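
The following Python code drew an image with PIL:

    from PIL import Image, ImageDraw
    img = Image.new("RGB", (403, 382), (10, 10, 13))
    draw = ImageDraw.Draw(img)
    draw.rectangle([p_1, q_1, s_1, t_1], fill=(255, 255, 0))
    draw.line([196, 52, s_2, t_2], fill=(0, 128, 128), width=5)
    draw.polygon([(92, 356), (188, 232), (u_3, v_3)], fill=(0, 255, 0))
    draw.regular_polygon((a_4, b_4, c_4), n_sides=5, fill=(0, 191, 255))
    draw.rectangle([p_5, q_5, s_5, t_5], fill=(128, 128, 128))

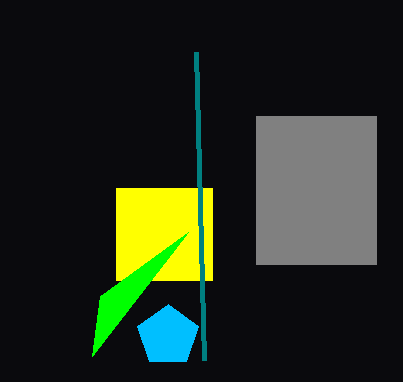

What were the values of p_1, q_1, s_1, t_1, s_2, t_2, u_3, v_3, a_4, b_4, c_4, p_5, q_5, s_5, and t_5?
p_1 = 116; q_1 = 188; s_1 = 212; t_1 = 280; s_2 = 204; t_2 = 360; u_3 = 100; v_3 = 296; a_4 = 168; b_4 = 336; c_4 = 32; p_5 = 256; q_5 = 116; s_5 = 376; t_5 = 264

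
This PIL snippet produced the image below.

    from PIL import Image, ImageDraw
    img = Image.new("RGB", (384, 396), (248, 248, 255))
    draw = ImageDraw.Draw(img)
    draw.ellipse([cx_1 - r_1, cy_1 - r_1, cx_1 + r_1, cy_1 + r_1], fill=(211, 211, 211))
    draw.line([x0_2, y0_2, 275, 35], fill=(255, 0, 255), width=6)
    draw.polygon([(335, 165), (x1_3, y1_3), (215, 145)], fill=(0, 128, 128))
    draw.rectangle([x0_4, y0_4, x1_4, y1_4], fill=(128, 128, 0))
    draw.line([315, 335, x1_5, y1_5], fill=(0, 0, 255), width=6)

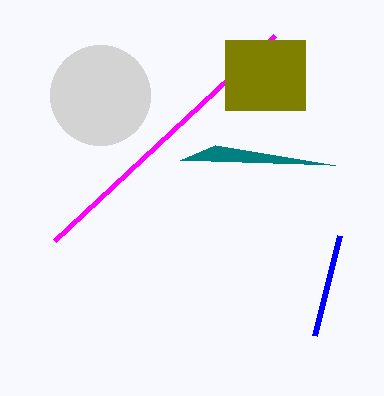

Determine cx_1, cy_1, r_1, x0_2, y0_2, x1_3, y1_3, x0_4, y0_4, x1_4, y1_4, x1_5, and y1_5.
cx_1 = 100; cy_1 = 95; r_1 = 50; x0_2 = 55; y0_2 = 240; x1_3 = 180; y1_3 = 160; x0_4 = 225; y0_4 = 40; x1_4 = 305; y1_4 = 110; x1_5 = 340; y1_5 = 235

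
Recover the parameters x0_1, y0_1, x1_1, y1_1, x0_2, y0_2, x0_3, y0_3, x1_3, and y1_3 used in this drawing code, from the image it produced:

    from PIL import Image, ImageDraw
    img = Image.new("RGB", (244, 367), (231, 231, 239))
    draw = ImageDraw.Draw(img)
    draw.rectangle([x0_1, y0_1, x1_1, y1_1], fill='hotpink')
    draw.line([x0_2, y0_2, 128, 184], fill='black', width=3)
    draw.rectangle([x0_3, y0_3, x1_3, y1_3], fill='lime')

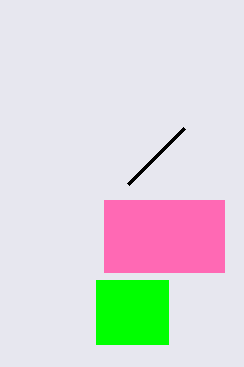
x0_1 = 104; y0_1 = 200; x1_1 = 224; y1_1 = 272; x0_2 = 184; y0_2 = 128; x0_3 = 96; y0_3 = 280; x1_3 = 168; y1_3 = 344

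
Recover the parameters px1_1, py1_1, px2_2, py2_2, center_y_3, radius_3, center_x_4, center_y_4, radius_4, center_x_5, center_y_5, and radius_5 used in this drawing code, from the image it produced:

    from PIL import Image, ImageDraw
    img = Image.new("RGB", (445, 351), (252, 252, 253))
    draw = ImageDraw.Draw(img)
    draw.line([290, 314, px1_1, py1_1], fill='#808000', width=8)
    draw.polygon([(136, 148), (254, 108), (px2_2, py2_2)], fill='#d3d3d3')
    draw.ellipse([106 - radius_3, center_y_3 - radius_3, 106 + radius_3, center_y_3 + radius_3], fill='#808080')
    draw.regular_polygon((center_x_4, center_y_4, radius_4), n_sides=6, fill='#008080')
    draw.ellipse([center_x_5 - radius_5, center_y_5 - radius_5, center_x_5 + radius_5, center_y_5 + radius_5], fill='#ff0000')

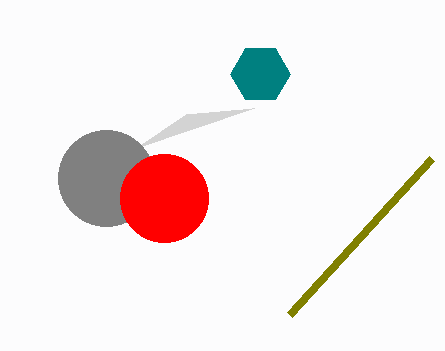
px1_1 = 432
py1_1 = 158
px2_2 = 186
py2_2 = 114
center_y_3 = 178
radius_3 = 48
center_x_4 = 260
center_y_4 = 74
radius_4 = 30
center_x_5 = 164
center_y_5 = 198
radius_5 = 44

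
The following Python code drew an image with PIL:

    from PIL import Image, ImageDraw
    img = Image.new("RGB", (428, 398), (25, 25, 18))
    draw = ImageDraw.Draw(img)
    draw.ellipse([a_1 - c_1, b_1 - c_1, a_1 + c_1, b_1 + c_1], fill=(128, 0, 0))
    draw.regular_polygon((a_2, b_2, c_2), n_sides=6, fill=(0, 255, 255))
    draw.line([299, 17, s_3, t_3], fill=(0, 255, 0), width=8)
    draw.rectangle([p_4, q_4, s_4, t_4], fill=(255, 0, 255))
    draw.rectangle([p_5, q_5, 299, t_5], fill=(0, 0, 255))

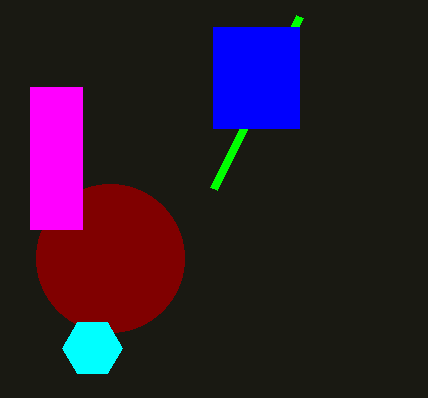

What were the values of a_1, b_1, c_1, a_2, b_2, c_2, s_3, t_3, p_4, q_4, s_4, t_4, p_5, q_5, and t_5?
a_1 = 110, b_1 = 258, c_1 = 74, a_2 = 92, b_2 = 348, c_2 = 30, s_3 = 213, t_3 = 189, p_4 = 30, q_4 = 87, s_4 = 82, t_4 = 229, p_5 = 213, q_5 = 27, t_5 = 128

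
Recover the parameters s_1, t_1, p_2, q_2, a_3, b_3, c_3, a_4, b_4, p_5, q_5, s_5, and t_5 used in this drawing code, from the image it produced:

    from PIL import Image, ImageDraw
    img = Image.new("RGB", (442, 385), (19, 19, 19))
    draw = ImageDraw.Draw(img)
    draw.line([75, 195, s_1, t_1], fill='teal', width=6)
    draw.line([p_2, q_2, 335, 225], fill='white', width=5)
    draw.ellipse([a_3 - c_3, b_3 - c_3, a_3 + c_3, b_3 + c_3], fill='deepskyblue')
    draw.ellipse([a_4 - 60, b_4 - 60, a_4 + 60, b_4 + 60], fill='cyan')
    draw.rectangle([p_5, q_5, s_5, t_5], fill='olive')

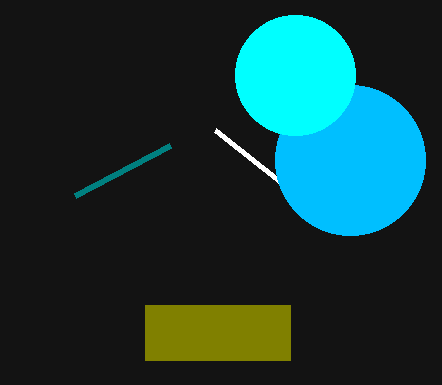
s_1 = 170; t_1 = 145; p_2 = 215; q_2 = 130; a_3 = 350; b_3 = 160; c_3 = 75; a_4 = 295; b_4 = 75; p_5 = 145; q_5 = 305; s_5 = 290; t_5 = 360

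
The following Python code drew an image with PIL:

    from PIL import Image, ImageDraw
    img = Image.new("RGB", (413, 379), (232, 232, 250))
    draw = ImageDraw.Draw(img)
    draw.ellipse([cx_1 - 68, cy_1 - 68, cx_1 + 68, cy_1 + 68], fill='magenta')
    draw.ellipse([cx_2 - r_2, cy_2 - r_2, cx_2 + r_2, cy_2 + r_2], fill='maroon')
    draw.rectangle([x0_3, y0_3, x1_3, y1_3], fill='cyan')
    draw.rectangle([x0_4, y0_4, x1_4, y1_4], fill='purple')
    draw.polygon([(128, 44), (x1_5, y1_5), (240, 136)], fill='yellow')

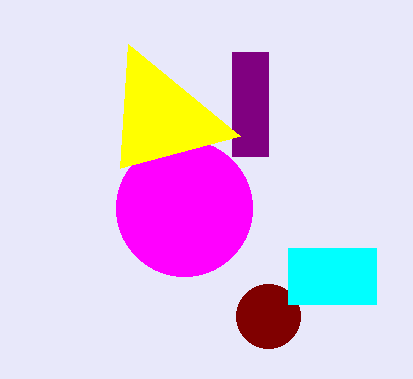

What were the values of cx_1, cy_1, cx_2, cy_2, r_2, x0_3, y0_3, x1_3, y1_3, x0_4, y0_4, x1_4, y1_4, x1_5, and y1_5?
cx_1 = 184; cy_1 = 208; cx_2 = 268; cy_2 = 316; r_2 = 32; x0_3 = 288; y0_3 = 248; x1_3 = 376; y1_3 = 304; x0_4 = 232; y0_4 = 52; x1_4 = 268; y1_4 = 156; x1_5 = 120; y1_5 = 168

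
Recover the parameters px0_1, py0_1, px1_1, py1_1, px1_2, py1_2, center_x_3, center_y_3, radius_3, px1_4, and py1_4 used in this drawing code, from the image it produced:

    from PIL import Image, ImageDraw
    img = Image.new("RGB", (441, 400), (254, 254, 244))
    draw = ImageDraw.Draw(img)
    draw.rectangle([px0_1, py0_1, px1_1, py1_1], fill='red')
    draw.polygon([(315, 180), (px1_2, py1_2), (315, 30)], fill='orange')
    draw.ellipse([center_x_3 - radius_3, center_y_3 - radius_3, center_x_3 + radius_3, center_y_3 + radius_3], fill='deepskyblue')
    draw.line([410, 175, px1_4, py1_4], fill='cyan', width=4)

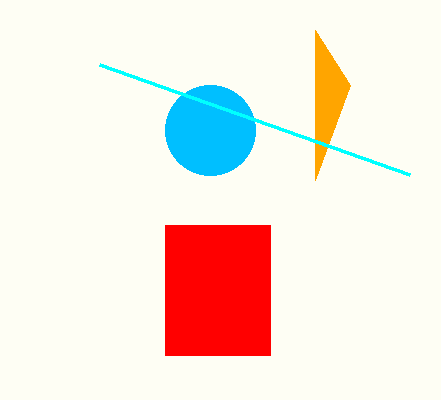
px0_1 = 165, py0_1 = 225, px1_1 = 270, py1_1 = 355, px1_2 = 350, py1_2 = 85, center_x_3 = 210, center_y_3 = 130, radius_3 = 45, px1_4 = 100, py1_4 = 65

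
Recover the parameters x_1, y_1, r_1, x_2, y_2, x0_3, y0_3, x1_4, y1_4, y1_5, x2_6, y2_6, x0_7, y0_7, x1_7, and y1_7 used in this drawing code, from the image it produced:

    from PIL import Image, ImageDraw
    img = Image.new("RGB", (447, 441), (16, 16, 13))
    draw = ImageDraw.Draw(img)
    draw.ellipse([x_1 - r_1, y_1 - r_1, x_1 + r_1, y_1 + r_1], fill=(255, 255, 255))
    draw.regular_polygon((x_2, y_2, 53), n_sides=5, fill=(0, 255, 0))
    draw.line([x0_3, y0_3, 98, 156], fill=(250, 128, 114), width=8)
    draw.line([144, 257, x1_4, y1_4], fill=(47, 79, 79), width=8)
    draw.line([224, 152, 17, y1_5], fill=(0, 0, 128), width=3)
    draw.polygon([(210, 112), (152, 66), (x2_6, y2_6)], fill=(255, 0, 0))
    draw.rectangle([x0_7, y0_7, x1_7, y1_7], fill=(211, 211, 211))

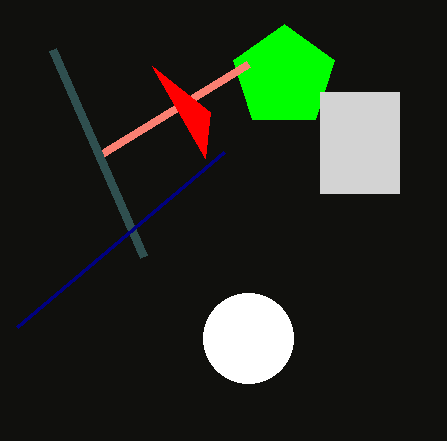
x_1 = 248
y_1 = 338
r_1 = 45
x_2 = 284
y_2 = 77
x0_3 = 248
y0_3 = 64
x1_4 = 53
y1_4 = 50
y1_5 = 327
x2_6 = 205
y2_6 = 158
x0_7 = 320
y0_7 = 92
x1_7 = 399
y1_7 = 193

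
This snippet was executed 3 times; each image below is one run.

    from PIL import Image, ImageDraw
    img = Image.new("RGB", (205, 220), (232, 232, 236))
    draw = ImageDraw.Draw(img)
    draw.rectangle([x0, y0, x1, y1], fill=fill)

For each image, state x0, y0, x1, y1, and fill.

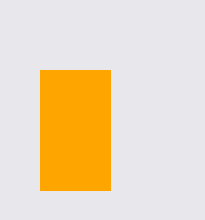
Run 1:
x0 = 40
y0 = 70
x1 = 110
y1 = 190
fill = 'orange'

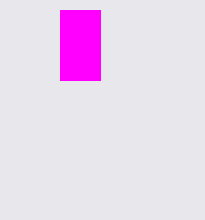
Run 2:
x0 = 60
y0 = 10
x1 = 100
y1 = 80
fill = 'magenta'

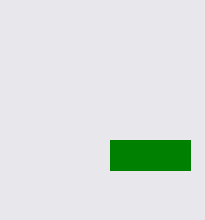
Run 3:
x0 = 110
y0 = 140
x1 = 190
y1 = 170
fill = 'green'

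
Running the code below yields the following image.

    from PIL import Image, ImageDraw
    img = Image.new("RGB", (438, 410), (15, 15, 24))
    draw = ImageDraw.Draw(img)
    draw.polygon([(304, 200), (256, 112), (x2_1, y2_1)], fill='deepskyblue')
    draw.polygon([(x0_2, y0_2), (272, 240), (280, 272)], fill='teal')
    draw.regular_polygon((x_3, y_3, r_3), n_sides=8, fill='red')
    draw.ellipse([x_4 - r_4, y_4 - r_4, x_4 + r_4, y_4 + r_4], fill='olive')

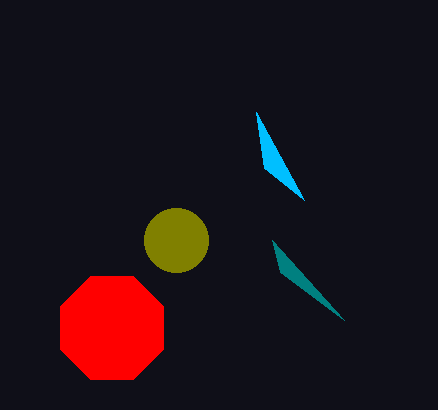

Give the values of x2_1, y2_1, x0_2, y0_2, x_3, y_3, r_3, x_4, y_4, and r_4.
x2_1 = 264
y2_1 = 168
x0_2 = 344
y0_2 = 320
x_3 = 112
y_3 = 328
r_3 = 56
x_4 = 176
y_4 = 240
r_4 = 32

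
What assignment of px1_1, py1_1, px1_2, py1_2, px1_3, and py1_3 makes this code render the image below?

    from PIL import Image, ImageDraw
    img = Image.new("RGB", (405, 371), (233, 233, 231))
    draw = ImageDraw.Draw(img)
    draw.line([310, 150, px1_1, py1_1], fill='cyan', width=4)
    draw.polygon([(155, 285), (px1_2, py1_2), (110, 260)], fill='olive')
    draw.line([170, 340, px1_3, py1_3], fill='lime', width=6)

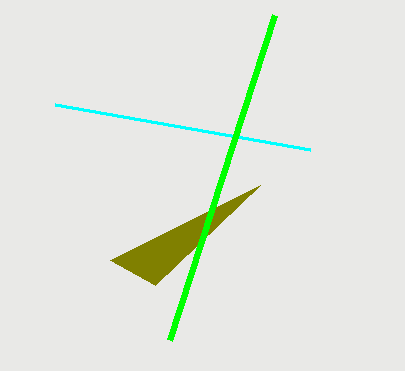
px1_1 = 55, py1_1 = 105, px1_2 = 260, py1_2 = 185, px1_3 = 275, py1_3 = 15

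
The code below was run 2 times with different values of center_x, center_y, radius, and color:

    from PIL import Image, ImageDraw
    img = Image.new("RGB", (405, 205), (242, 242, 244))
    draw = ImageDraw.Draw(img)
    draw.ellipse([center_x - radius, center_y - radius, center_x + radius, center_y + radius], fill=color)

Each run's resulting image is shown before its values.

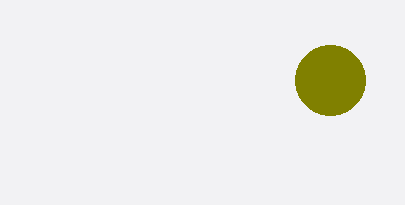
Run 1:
center_x = 330
center_y = 80
radius = 35
color = 'olive'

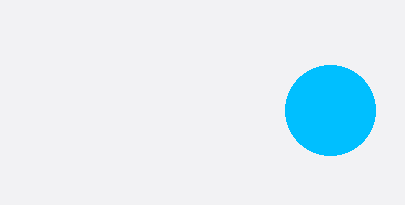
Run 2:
center_x = 330
center_y = 110
radius = 45
color = 'deepskyblue'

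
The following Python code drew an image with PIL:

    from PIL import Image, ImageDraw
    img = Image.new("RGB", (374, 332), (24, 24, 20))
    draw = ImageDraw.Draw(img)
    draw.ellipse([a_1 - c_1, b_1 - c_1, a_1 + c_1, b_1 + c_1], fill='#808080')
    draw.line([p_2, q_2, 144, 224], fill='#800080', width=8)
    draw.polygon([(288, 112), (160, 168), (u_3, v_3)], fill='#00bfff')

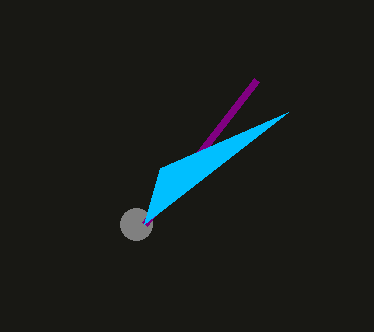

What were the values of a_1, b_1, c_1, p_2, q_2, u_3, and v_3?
a_1 = 136; b_1 = 224; c_1 = 16; p_2 = 256; q_2 = 80; u_3 = 144; v_3 = 224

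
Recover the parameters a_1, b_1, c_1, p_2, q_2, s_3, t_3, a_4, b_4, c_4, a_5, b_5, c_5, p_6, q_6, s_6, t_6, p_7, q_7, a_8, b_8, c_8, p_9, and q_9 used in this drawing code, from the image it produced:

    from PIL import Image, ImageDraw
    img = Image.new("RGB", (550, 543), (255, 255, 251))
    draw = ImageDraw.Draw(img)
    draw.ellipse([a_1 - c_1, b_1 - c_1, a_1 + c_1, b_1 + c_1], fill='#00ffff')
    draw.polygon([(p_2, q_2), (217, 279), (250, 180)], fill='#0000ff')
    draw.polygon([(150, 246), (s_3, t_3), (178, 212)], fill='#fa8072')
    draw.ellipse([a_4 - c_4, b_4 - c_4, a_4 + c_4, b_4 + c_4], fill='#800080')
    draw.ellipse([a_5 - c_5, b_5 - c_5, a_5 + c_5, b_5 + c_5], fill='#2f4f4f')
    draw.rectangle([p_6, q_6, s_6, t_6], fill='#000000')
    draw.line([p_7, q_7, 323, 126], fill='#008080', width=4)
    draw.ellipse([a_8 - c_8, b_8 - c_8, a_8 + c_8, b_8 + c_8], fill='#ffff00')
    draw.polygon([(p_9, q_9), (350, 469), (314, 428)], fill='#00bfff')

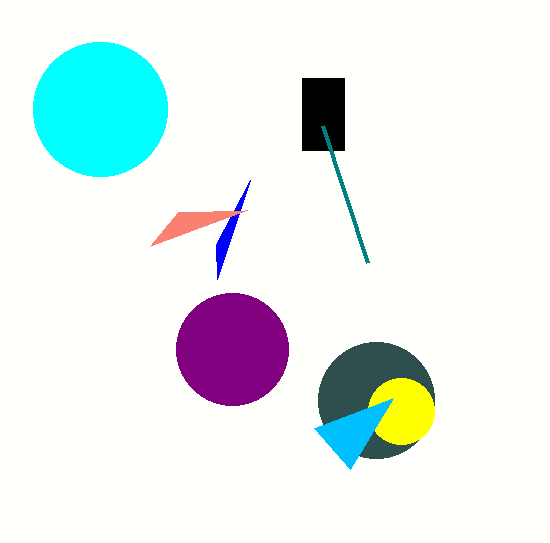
a_1 = 100
b_1 = 109
c_1 = 67
p_2 = 216
q_2 = 244
s_3 = 247
t_3 = 210
a_4 = 232
b_4 = 349
c_4 = 56
a_5 = 376
b_5 = 400
c_5 = 58
p_6 = 302
q_6 = 78
s_6 = 344
t_6 = 150
p_7 = 368
q_7 = 263
a_8 = 401
b_8 = 411
c_8 = 33
p_9 = 393
q_9 = 398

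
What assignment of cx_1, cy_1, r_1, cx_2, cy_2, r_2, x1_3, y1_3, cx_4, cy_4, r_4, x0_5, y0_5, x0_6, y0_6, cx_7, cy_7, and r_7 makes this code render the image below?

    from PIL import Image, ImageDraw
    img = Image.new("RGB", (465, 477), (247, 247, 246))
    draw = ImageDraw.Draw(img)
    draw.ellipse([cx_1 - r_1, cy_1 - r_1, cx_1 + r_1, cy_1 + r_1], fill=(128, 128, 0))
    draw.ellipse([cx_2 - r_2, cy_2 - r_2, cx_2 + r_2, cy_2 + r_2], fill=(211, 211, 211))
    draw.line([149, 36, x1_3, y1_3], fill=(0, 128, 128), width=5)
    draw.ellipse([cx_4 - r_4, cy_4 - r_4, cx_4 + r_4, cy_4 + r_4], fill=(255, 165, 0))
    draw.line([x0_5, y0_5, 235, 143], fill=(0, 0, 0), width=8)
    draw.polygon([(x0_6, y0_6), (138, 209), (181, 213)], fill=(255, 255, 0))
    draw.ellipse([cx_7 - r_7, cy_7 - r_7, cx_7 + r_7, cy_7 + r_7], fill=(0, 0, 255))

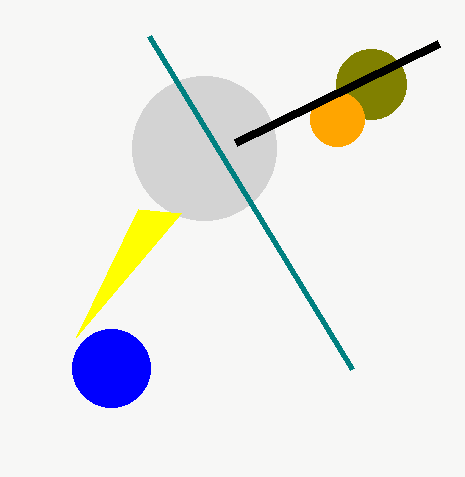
cx_1 = 371
cy_1 = 84
r_1 = 35
cx_2 = 204
cy_2 = 148
r_2 = 72
x1_3 = 352
y1_3 = 369
cx_4 = 337
cy_4 = 119
r_4 = 27
x0_5 = 438
y0_5 = 44
x0_6 = 76
y0_6 = 337
cx_7 = 111
cy_7 = 368
r_7 = 39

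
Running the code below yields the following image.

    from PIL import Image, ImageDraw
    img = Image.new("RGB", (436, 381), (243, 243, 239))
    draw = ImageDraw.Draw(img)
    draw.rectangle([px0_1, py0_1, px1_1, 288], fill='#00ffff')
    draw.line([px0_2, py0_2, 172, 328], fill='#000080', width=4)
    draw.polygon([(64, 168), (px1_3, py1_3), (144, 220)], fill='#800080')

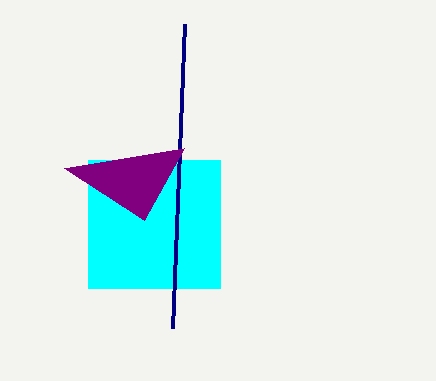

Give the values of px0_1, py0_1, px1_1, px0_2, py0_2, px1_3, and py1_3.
px0_1 = 88; py0_1 = 160; px1_1 = 220; px0_2 = 184; py0_2 = 24; px1_3 = 184; py1_3 = 148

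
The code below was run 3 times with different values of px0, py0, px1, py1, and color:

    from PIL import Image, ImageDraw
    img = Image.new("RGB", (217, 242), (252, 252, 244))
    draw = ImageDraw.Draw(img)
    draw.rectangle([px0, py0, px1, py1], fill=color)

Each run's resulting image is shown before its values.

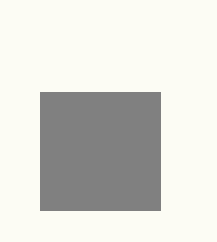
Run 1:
px0 = 40; py0 = 92; px1 = 160; py1 = 210; color = 'gray'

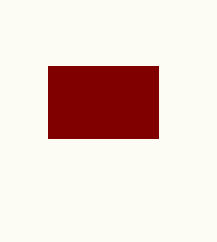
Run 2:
px0 = 48, py0 = 66, px1 = 158, py1 = 138, color = 'maroon'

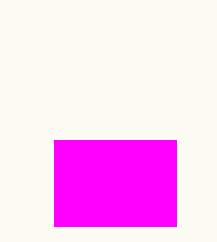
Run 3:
px0 = 54, py0 = 140, px1 = 176, py1 = 226, color = 'magenta'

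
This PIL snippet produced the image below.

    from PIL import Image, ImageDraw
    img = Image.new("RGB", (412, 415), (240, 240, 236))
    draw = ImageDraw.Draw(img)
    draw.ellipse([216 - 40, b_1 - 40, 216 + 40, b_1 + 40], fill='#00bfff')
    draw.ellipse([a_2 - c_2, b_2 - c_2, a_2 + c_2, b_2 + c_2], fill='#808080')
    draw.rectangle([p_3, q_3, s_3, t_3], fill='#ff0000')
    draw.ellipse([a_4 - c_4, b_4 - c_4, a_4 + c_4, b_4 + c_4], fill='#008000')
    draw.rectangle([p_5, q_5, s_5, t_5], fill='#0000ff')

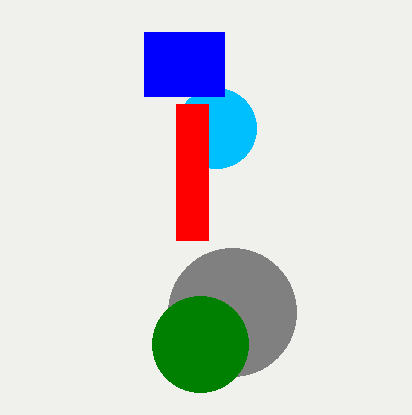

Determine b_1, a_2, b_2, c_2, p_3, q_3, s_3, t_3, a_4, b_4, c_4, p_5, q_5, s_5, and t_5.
b_1 = 128; a_2 = 232; b_2 = 312; c_2 = 64; p_3 = 176; q_3 = 104; s_3 = 208; t_3 = 240; a_4 = 200; b_4 = 344; c_4 = 48; p_5 = 144; q_5 = 32; s_5 = 224; t_5 = 96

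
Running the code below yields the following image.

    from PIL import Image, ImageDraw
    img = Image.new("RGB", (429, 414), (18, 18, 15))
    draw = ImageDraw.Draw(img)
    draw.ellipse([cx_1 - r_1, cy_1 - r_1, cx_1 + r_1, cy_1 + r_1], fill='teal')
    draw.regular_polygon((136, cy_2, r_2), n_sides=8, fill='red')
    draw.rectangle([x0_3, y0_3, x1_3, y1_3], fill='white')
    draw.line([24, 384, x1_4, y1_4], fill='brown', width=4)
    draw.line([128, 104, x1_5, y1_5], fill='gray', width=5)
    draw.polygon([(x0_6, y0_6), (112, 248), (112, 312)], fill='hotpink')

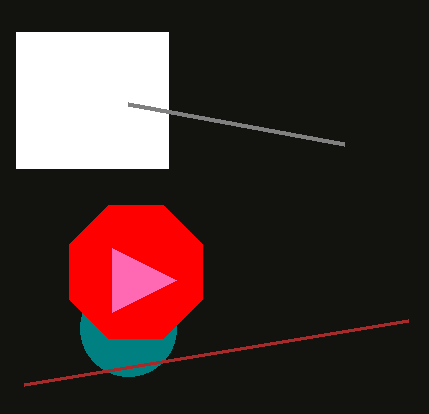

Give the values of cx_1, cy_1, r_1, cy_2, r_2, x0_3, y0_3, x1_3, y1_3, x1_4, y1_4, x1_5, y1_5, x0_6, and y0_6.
cx_1 = 128, cy_1 = 328, r_1 = 48, cy_2 = 272, r_2 = 72, x0_3 = 16, y0_3 = 32, x1_3 = 168, y1_3 = 168, x1_4 = 408, y1_4 = 320, x1_5 = 344, y1_5 = 144, x0_6 = 176, y0_6 = 280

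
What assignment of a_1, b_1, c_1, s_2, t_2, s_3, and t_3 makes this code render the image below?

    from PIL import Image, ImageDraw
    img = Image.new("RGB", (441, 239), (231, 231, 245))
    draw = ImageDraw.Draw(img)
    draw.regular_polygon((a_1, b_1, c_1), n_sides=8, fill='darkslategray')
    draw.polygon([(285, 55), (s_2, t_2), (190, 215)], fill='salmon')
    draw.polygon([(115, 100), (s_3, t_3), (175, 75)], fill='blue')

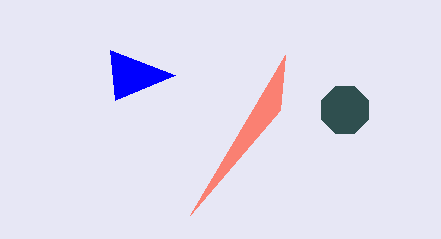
a_1 = 345, b_1 = 110, c_1 = 25, s_2 = 280, t_2 = 110, s_3 = 110, t_3 = 50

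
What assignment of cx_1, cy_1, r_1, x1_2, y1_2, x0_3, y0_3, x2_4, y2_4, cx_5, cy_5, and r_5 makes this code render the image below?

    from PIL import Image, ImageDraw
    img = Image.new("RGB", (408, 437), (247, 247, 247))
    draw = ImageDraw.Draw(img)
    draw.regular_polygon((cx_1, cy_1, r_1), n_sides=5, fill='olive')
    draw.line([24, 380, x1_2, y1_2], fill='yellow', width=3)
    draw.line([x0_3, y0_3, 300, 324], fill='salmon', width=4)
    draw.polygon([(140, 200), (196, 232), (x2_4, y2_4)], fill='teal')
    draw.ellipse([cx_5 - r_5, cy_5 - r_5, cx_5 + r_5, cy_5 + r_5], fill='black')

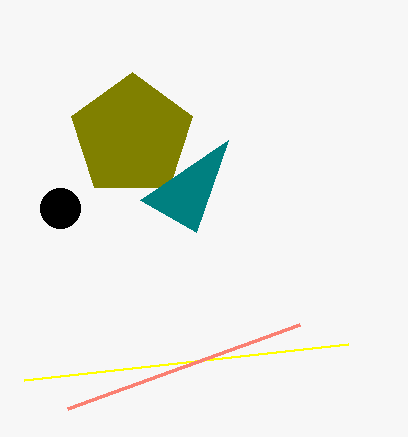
cx_1 = 132
cy_1 = 136
r_1 = 64
x1_2 = 348
y1_2 = 344
x0_3 = 68
y0_3 = 408
x2_4 = 228
y2_4 = 140
cx_5 = 60
cy_5 = 208
r_5 = 20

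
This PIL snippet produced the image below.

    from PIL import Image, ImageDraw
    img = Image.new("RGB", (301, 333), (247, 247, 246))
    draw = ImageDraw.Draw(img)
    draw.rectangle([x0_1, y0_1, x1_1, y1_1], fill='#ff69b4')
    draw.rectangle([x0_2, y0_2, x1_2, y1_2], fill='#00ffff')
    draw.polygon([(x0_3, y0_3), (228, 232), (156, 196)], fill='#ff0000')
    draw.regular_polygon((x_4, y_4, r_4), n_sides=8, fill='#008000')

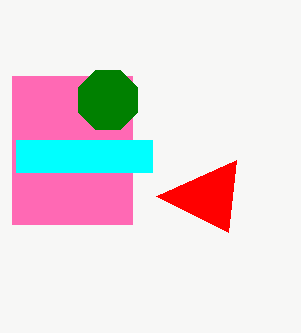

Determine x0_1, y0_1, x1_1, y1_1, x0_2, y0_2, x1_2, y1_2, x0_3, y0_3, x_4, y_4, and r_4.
x0_1 = 12, y0_1 = 76, x1_1 = 132, y1_1 = 224, x0_2 = 16, y0_2 = 140, x1_2 = 152, y1_2 = 172, x0_3 = 236, y0_3 = 160, x_4 = 108, y_4 = 100, r_4 = 32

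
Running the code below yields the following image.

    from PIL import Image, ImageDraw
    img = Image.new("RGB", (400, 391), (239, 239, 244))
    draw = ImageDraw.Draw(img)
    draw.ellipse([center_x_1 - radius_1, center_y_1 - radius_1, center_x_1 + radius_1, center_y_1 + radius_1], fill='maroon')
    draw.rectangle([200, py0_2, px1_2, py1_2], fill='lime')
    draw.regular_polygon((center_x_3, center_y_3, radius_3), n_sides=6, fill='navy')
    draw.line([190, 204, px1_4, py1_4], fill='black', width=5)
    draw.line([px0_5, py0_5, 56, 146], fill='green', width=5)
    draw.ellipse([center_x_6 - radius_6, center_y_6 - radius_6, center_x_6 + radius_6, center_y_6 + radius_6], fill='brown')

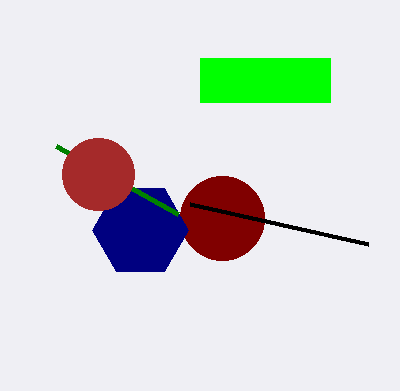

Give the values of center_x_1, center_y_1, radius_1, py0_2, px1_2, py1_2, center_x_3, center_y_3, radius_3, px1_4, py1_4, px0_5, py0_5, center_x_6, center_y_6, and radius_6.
center_x_1 = 222
center_y_1 = 218
radius_1 = 42
py0_2 = 58
px1_2 = 330
py1_2 = 102
center_x_3 = 140
center_y_3 = 230
radius_3 = 48
px1_4 = 368
py1_4 = 244
px0_5 = 178
py0_5 = 214
center_x_6 = 98
center_y_6 = 174
radius_6 = 36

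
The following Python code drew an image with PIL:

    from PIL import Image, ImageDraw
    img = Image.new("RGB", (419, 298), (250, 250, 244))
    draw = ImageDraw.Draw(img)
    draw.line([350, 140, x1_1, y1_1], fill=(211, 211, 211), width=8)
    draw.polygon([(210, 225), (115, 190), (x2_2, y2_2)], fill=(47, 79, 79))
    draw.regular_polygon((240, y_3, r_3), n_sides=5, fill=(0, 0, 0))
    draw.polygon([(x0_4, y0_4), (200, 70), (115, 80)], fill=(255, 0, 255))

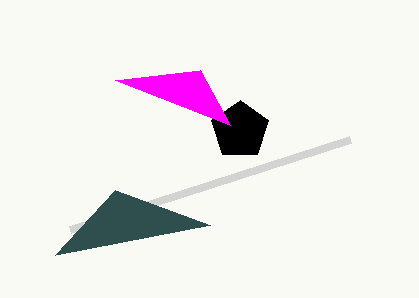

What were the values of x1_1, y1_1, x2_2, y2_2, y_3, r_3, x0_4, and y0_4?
x1_1 = 70, y1_1 = 230, x2_2 = 55, y2_2 = 255, y_3 = 130, r_3 = 30, x0_4 = 230, y0_4 = 125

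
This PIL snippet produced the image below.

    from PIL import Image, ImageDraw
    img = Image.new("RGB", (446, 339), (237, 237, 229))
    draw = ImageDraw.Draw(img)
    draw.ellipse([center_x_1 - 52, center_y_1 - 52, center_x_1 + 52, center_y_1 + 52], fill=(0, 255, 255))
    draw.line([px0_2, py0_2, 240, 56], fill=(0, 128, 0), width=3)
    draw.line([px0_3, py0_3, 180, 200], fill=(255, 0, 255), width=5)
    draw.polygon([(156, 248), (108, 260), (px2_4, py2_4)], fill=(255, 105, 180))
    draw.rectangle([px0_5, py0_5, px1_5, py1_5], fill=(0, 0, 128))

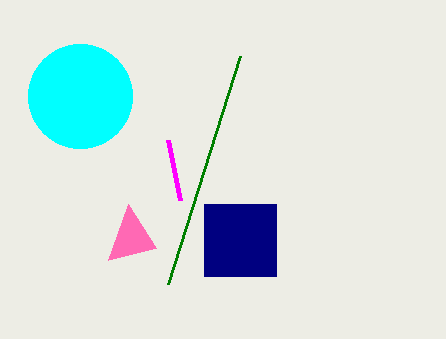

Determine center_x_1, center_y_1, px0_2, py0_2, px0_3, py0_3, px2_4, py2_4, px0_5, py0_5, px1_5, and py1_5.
center_x_1 = 80; center_y_1 = 96; px0_2 = 168; py0_2 = 284; px0_3 = 168; py0_3 = 140; px2_4 = 128; py2_4 = 204; px0_5 = 204; py0_5 = 204; px1_5 = 276; py1_5 = 276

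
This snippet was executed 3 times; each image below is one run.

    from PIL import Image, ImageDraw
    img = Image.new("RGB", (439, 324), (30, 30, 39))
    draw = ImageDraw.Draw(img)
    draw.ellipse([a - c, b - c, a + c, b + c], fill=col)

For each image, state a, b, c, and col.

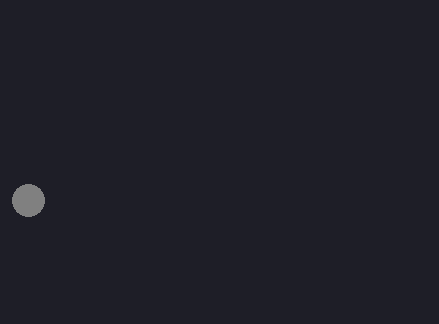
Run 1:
a = 28
b = 200
c = 16
col = 'gray'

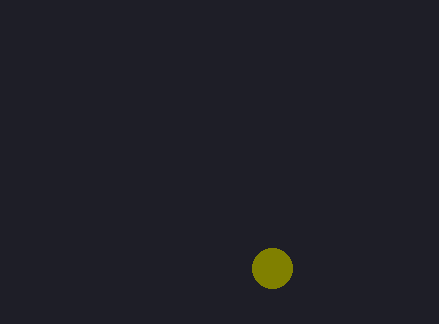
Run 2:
a = 272; b = 268; c = 20; col = 'olive'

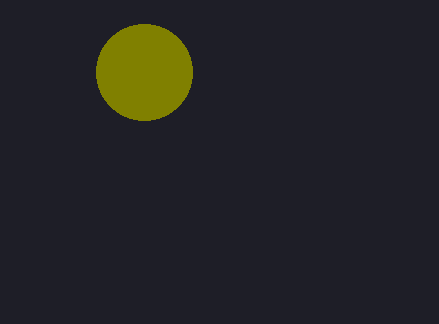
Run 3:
a = 144, b = 72, c = 48, col = 'olive'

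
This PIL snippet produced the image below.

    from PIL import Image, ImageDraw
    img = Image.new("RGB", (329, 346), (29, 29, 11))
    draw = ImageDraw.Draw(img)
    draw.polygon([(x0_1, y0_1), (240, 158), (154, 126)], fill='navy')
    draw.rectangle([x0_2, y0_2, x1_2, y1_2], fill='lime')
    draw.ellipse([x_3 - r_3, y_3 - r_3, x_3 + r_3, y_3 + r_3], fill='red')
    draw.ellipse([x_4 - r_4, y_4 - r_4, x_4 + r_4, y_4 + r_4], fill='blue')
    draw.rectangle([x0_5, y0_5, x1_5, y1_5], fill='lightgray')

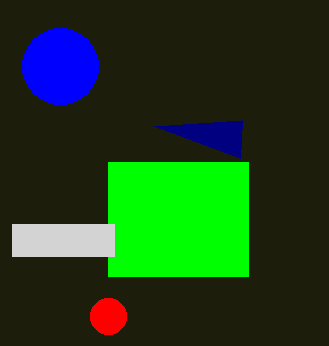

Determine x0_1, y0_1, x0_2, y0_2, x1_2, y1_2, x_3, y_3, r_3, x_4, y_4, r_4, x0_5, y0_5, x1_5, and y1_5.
x0_1 = 242; y0_1 = 120; x0_2 = 108; y0_2 = 162; x1_2 = 248; y1_2 = 276; x_3 = 108; y_3 = 316; r_3 = 18; x_4 = 60; y_4 = 66; r_4 = 38; x0_5 = 12; y0_5 = 224; x1_5 = 114; y1_5 = 256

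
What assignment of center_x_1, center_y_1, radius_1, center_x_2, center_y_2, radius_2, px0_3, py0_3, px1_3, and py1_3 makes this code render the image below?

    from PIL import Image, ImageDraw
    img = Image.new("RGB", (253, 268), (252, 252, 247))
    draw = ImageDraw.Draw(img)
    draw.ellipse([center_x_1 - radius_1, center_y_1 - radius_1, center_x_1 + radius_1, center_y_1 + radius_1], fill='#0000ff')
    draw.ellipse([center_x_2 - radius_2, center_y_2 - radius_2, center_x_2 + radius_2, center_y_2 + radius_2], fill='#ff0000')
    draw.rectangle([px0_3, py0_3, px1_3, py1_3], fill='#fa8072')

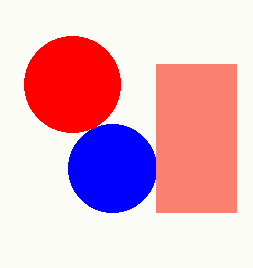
center_x_1 = 112, center_y_1 = 168, radius_1 = 44, center_x_2 = 72, center_y_2 = 84, radius_2 = 48, px0_3 = 156, py0_3 = 64, px1_3 = 236, py1_3 = 212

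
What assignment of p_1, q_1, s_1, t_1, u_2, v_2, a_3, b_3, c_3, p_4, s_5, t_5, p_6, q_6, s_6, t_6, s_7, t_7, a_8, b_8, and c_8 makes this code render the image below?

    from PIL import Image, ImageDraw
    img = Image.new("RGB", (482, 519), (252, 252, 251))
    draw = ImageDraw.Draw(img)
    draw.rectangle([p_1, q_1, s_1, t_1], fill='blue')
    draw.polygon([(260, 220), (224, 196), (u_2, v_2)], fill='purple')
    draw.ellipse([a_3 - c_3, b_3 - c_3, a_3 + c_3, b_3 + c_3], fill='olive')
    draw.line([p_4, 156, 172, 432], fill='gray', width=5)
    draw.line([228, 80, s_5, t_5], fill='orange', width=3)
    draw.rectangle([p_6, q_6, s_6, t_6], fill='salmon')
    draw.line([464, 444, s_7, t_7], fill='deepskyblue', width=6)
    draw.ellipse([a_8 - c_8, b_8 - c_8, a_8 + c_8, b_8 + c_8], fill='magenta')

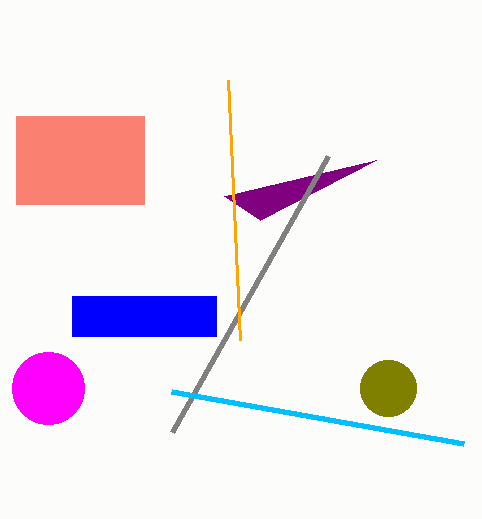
p_1 = 72; q_1 = 296; s_1 = 216; t_1 = 336; u_2 = 376; v_2 = 160; a_3 = 388; b_3 = 388; c_3 = 28; p_4 = 328; s_5 = 240; t_5 = 340; p_6 = 16; q_6 = 116; s_6 = 144; t_6 = 204; s_7 = 172; t_7 = 392; a_8 = 48; b_8 = 388; c_8 = 36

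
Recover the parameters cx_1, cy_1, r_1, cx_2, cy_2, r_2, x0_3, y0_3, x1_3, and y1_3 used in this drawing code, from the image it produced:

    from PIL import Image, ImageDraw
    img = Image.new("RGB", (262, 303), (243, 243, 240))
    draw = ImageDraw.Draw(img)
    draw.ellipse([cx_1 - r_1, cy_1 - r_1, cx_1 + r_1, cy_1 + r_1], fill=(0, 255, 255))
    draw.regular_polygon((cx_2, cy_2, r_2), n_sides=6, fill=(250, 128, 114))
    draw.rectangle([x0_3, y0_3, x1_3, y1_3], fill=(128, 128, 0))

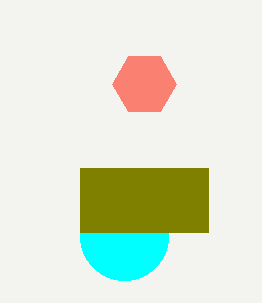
cx_1 = 124; cy_1 = 236; r_1 = 44; cx_2 = 144; cy_2 = 84; r_2 = 32; x0_3 = 80; y0_3 = 168; x1_3 = 208; y1_3 = 232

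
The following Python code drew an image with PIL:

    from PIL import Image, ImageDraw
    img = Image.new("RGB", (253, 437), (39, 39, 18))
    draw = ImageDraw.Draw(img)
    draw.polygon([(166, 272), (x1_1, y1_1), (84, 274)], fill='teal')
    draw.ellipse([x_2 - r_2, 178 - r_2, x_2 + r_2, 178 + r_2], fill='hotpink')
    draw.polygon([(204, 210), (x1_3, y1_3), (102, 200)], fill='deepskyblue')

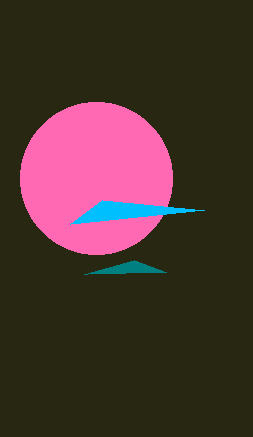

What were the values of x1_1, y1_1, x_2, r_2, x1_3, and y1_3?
x1_1 = 134, y1_1 = 260, x_2 = 96, r_2 = 76, x1_3 = 70, y1_3 = 224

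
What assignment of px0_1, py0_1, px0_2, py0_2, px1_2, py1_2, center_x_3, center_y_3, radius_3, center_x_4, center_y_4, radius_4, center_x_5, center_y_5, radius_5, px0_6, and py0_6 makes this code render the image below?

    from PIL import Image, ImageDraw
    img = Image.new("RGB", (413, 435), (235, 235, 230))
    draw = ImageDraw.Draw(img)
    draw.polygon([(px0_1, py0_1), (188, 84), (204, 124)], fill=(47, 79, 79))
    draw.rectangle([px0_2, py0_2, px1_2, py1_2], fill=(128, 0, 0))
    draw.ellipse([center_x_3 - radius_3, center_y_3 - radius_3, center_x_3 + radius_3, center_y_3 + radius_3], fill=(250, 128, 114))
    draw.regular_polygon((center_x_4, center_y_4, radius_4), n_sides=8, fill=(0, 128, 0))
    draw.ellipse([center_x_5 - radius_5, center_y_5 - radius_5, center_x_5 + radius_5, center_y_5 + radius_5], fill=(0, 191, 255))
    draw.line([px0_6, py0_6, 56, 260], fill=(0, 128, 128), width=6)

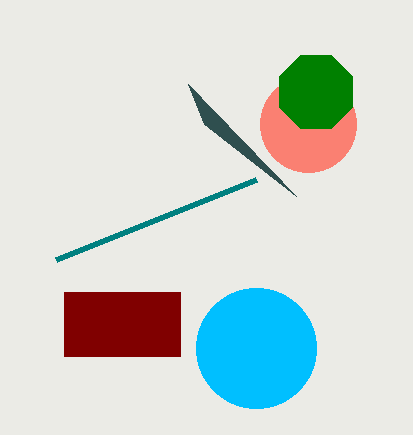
px0_1 = 296
py0_1 = 196
px0_2 = 64
py0_2 = 292
px1_2 = 180
py1_2 = 356
center_x_3 = 308
center_y_3 = 124
radius_3 = 48
center_x_4 = 316
center_y_4 = 92
radius_4 = 40
center_x_5 = 256
center_y_5 = 348
radius_5 = 60
px0_6 = 256
py0_6 = 180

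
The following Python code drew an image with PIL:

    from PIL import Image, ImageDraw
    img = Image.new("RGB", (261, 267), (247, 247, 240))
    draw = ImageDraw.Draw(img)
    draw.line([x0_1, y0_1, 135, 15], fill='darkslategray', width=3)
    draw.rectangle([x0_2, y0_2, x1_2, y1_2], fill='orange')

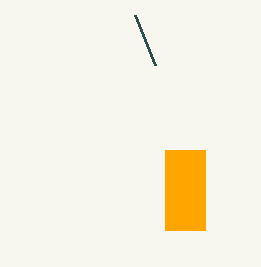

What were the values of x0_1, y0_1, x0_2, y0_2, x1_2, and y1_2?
x0_1 = 155
y0_1 = 65
x0_2 = 165
y0_2 = 150
x1_2 = 205
y1_2 = 230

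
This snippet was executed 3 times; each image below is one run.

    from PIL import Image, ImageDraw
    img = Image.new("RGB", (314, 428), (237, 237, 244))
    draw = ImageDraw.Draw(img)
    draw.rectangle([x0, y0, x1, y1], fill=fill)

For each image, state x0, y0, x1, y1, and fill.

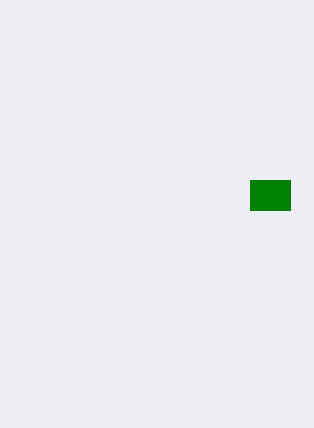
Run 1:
x0 = 250, y0 = 180, x1 = 290, y1 = 210, fill = 'green'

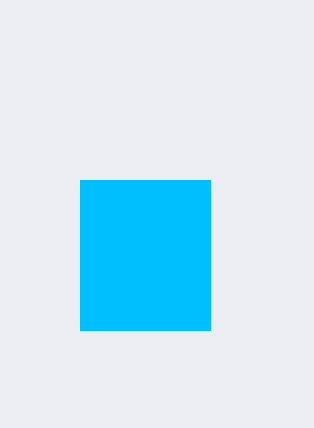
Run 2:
x0 = 80
y0 = 180
x1 = 210
y1 = 330
fill = 'deepskyblue'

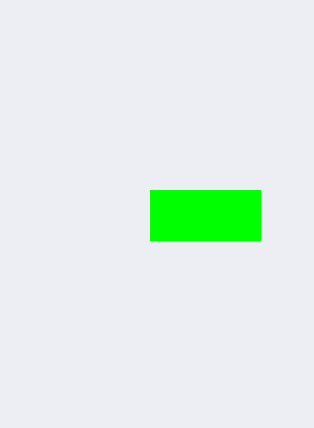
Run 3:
x0 = 150, y0 = 190, x1 = 260, y1 = 240, fill = 'lime'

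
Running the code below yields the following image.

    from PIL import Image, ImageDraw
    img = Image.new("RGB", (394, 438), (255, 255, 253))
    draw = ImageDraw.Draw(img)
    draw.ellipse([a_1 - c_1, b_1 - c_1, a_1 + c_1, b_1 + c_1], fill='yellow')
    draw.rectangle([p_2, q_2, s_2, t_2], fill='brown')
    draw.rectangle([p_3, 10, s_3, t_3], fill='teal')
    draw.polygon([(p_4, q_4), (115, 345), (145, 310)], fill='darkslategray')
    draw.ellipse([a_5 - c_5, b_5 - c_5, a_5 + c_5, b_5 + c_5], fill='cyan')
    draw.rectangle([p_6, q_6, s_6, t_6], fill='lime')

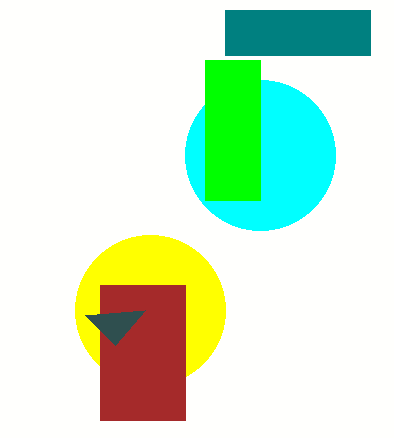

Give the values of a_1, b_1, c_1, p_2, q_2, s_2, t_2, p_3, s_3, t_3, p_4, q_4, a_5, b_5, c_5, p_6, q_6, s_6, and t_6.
a_1 = 150
b_1 = 310
c_1 = 75
p_2 = 100
q_2 = 285
s_2 = 185
t_2 = 420
p_3 = 225
s_3 = 370
t_3 = 55
p_4 = 85
q_4 = 315
a_5 = 260
b_5 = 155
c_5 = 75
p_6 = 205
q_6 = 60
s_6 = 260
t_6 = 200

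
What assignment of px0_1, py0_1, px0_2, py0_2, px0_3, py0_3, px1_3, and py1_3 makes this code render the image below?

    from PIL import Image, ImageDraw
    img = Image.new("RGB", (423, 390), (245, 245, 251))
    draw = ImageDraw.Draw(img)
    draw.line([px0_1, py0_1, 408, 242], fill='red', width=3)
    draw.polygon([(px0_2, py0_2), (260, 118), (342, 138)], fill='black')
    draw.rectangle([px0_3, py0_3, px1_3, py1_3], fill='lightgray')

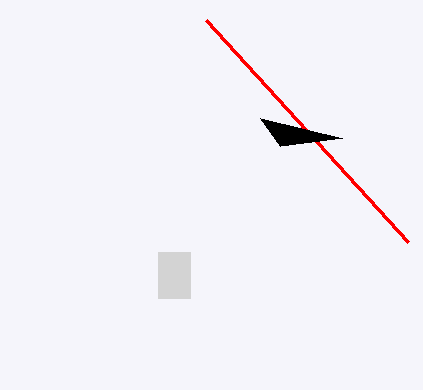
px0_1 = 206
py0_1 = 20
px0_2 = 280
py0_2 = 146
px0_3 = 158
py0_3 = 252
px1_3 = 190
py1_3 = 298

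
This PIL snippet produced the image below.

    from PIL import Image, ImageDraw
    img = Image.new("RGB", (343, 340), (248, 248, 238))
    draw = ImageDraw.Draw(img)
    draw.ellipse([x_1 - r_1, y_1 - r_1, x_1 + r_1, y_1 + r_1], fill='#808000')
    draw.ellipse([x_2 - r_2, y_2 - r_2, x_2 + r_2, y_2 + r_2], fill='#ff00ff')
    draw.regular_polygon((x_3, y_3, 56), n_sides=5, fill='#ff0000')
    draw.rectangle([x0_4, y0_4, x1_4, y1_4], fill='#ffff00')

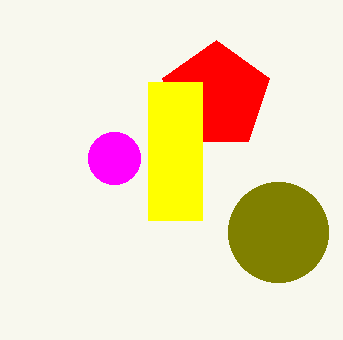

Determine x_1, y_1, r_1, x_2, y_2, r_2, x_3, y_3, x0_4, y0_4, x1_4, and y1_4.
x_1 = 278
y_1 = 232
r_1 = 50
x_2 = 114
y_2 = 158
r_2 = 26
x_3 = 216
y_3 = 96
x0_4 = 148
y0_4 = 82
x1_4 = 202
y1_4 = 220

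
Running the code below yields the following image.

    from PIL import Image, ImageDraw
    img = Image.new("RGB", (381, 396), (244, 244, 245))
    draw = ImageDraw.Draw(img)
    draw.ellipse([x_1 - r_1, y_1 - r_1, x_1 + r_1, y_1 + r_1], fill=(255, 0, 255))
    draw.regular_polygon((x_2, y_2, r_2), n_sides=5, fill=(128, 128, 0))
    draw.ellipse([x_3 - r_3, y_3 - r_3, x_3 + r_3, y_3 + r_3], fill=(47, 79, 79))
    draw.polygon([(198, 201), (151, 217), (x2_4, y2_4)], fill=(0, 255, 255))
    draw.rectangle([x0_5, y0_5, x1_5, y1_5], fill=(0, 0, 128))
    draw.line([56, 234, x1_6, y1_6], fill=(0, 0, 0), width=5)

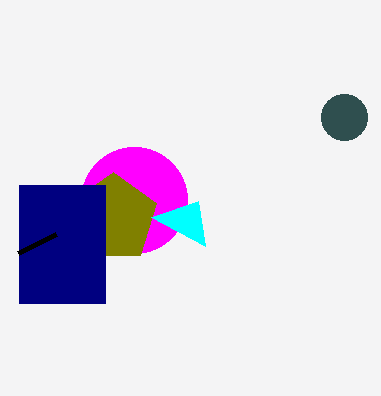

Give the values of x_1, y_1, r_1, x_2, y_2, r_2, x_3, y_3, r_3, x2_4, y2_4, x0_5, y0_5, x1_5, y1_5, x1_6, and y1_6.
x_1 = 134; y_1 = 200; r_1 = 53; x_2 = 113; y_2 = 218; r_2 = 46; x_3 = 344; y_3 = 117; r_3 = 23; x2_4 = 205; y2_4 = 246; x0_5 = 19; y0_5 = 185; x1_5 = 105; y1_5 = 303; x1_6 = 18; y1_6 = 253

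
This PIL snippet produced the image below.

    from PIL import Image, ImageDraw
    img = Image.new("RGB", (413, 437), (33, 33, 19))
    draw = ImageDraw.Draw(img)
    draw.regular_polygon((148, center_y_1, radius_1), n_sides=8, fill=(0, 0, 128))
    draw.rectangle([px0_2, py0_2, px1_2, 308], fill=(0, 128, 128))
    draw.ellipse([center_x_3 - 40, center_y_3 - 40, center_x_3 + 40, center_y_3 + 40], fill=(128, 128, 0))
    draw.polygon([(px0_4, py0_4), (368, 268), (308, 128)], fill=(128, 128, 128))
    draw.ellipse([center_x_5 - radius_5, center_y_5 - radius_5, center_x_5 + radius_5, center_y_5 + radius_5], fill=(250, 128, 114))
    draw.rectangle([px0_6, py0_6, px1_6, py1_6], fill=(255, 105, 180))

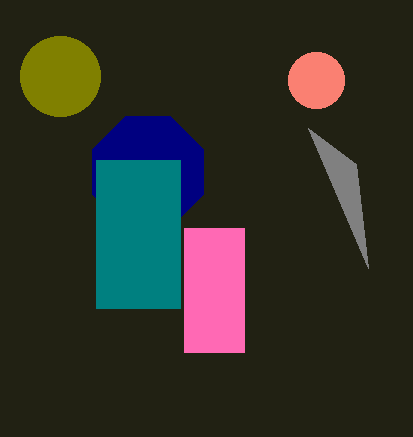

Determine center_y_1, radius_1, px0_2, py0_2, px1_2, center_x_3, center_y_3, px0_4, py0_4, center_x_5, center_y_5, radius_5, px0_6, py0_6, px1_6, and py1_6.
center_y_1 = 172
radius_1 = 60
px0_2 = 96
py0_2 = 160
px1_2 = 180
center_x_3 = 60
center_y_3 = 76
px0_4 = 356
py0_4 = 164
center_x_5 = 316
center_y_5 = 80
radius_5 = 28
px0_6 = 184
py0_6 = 228
px1_6 = 244
py1_6 = 352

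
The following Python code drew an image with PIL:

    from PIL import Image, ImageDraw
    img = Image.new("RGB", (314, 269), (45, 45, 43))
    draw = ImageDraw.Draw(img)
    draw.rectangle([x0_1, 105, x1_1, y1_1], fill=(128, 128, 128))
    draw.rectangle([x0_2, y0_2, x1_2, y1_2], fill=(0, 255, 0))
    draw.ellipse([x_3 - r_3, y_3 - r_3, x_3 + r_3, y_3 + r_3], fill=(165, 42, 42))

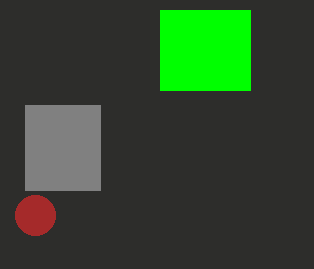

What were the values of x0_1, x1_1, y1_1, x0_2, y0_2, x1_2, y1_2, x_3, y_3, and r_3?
x0_1 = 25
x1_1 = 100
y1_1 = 190
x0_2 = 160
y0_2 = 10
x1_2 = 250
y1_2 = 90
x_3 = 35
y_3 = 215
r_3 = 20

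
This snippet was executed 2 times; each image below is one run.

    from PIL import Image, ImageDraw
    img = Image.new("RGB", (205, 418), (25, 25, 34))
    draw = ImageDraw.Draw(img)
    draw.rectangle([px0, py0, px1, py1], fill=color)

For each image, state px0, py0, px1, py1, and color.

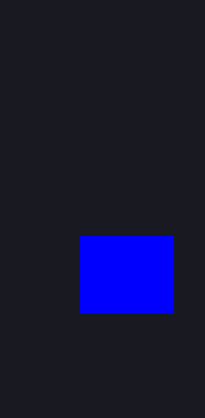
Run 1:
px0 = 80; py0 = 236; px1 = 172; py1 = 312; color = 'blue'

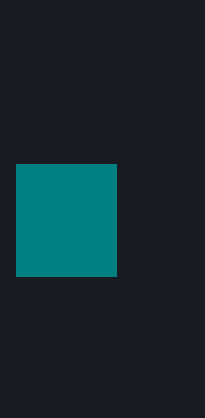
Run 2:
px0 = 16, py0 = 164, px1 = 116, py1 = 276, color = 'teal'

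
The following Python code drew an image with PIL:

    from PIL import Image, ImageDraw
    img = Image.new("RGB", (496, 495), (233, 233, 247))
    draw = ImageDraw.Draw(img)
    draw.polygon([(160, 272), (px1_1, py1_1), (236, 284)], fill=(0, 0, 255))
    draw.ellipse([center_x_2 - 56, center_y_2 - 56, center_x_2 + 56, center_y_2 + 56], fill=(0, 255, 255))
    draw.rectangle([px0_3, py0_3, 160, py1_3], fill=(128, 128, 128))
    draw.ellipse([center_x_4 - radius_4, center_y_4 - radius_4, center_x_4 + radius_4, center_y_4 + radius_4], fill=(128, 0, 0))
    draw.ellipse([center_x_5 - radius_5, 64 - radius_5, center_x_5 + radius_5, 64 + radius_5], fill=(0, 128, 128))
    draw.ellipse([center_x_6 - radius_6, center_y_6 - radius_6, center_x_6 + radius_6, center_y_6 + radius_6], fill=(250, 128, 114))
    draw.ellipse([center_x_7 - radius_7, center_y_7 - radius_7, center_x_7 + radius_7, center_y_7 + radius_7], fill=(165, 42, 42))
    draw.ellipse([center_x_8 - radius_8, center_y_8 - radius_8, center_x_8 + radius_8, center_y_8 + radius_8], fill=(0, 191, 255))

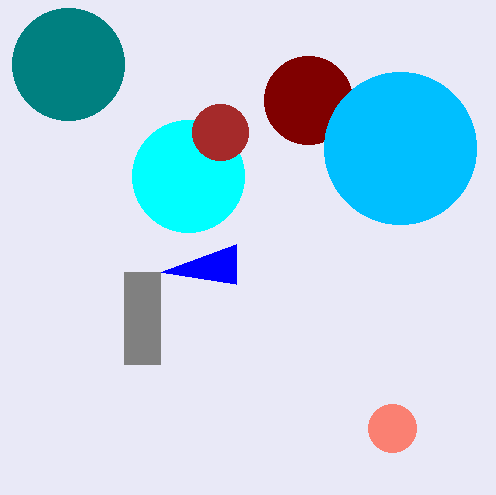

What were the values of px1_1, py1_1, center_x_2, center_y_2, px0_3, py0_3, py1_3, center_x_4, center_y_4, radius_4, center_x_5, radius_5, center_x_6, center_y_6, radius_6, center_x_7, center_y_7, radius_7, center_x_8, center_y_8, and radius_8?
px1_1 = 236
py1_1 = 244
center_x_2 = 188
center_y_2 = 176
px0_3 = 124
py0_3 = 272
py1_3 = 364
center_x_4 = 308
center_y_4 = 100
radius_4 = 44
center_x_5 = 68
radius_5 = 56
center_x_6 = 392
center_y_6 = 428
radius_6 = 24
center_x_7 = 220
center_y_7 = 132
radius_7 = 28
center_x_8 = 400
center_y_8 = 148
radius_8 = 76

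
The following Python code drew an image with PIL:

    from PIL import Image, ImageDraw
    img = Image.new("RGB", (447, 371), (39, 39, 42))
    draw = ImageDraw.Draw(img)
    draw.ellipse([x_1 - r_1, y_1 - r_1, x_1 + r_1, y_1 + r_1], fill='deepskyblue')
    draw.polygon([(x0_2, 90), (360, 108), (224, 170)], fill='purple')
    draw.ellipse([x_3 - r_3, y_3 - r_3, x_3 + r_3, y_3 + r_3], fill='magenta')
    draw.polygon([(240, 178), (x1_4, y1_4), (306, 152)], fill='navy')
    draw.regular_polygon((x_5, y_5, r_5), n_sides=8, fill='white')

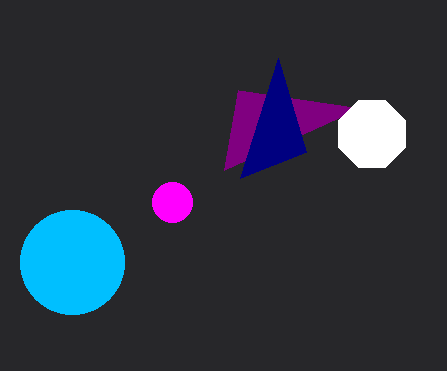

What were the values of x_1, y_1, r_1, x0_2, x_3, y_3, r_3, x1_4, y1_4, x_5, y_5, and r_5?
x_1 = 72, y_1 = 262, r_1 = 52, x0_2 = 238, x_3 = 172, y_3 = 202, r_3 = 20, x1_4 = 278, y1_4 = 58, x_5 = 372, y_5 = 134, r_5 = 36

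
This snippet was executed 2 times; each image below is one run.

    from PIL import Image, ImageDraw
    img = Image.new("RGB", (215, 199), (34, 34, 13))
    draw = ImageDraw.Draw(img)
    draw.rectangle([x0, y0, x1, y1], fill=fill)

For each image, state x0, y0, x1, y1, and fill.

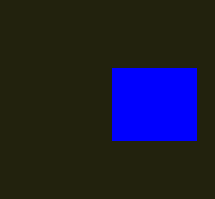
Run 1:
x0 = 112, y0 = 68, x1 = 196, y1 = 140, fill = 'blue'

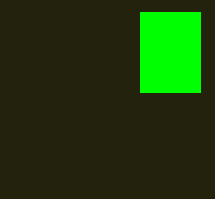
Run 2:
x0 = 140
y0 = 12
x1 = 200
y1 = 92
fill = 'lime'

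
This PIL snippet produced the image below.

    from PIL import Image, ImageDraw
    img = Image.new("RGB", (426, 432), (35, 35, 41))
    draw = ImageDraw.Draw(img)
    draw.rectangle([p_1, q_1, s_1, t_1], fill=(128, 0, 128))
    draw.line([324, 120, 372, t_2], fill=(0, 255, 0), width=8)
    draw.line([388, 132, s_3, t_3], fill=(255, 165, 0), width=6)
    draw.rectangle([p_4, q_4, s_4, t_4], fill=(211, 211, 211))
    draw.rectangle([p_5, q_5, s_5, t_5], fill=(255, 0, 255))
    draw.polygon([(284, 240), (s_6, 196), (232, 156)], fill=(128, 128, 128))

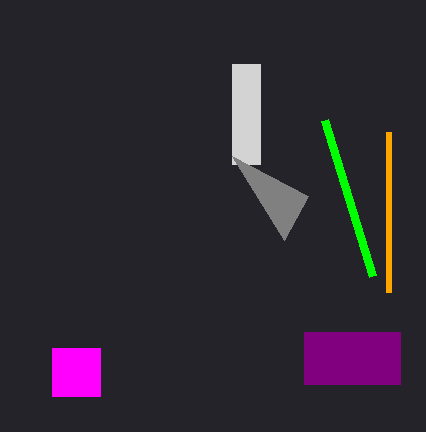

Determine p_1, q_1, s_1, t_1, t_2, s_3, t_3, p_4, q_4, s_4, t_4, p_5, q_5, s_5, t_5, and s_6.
p_1 = 304
q_1 = 332
s_1 = 400
t_1 = 384
t_2 = 276
s_3 = 388
t_3 = 292
p_4 = 232
q_4 = 64
s_4 = 260
t_4 = 164
p_5 = 52
q_5 = 348
s_5 = 100
t_5 = 396
s_6 = 308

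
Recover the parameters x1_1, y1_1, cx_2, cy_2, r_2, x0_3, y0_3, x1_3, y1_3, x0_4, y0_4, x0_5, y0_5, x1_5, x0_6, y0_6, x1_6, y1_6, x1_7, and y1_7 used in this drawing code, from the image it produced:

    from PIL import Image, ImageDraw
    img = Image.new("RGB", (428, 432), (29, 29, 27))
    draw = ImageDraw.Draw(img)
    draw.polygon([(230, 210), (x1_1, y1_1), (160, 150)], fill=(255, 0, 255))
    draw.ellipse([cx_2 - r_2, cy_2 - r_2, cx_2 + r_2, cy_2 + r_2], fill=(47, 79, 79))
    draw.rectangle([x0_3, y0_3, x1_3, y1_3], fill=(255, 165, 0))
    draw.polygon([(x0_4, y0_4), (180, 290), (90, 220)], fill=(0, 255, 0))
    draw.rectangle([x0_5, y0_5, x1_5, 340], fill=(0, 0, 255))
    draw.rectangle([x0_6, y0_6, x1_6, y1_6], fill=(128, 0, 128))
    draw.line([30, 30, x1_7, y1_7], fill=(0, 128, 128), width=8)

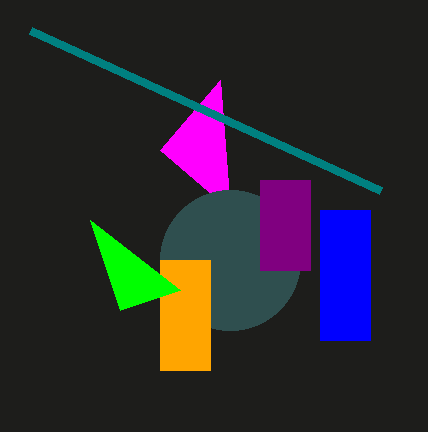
x1_1 = 220
y1_1 = 80
cx_2 = 230
cy_2 = 260
r_2 = 70
x0_3 = 160
y0_3 = 260
x1_3 = 210
y1_3 = 370
x0_4 = 120
y0_4 = 310
x0_5 = 320
y0_5 = 210
x1_5 = 370
x0_6 = 260
y0_6 = 180
x1_6 = 310
y1_6 = 270
x1_7 = 380
y1_7 = 190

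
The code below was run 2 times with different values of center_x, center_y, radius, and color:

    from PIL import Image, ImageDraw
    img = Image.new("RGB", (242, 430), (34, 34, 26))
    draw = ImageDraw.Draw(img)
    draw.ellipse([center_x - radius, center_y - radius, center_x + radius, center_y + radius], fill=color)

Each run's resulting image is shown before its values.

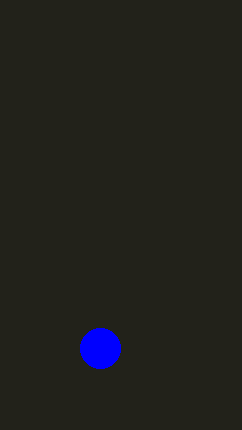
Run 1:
center_x = 100
center_y = 348
radius = 20
color = 'blue'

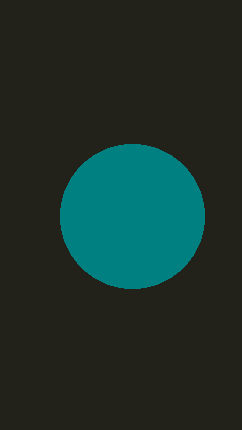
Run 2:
center_x = 132
center_y = 216
radius = 72
color = 'teal'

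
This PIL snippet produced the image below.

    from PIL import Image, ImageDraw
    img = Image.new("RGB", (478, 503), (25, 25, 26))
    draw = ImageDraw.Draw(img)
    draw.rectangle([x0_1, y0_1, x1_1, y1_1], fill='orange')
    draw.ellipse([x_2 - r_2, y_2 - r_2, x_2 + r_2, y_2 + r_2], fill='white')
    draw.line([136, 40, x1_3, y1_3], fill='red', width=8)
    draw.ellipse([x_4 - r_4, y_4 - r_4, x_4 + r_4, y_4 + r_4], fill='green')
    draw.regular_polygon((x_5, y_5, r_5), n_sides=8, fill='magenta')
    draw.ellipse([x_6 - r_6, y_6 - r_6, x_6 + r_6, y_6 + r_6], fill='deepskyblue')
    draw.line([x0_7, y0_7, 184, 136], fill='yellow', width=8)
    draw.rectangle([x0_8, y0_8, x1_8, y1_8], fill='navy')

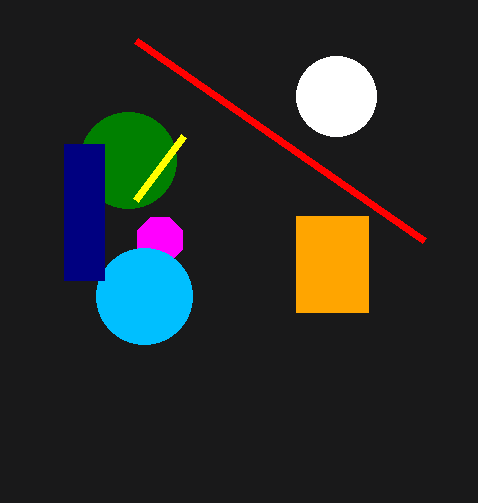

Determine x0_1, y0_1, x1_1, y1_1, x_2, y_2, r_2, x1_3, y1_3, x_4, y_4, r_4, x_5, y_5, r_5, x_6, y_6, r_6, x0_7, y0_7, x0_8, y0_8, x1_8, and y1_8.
x0_1 = 296; y0_1 = 216; x1_1 = 368; y1_1 = 312; x_2 = 336; y_2 = 96; r_2 = 40; x1_3 = 424; y1_3 = 240; x_4 = 128; y_4 = 160; r_4 = 48; x_5 = 160; y_5 = 240; r_5 = 24; x_6 = 144; y_6 = 296; r_6 = 48; x0_7 = 136; y0_7 = 200; x0_8 = 64; y0_8 = 144; x1_8 = 104; y1_8 = 280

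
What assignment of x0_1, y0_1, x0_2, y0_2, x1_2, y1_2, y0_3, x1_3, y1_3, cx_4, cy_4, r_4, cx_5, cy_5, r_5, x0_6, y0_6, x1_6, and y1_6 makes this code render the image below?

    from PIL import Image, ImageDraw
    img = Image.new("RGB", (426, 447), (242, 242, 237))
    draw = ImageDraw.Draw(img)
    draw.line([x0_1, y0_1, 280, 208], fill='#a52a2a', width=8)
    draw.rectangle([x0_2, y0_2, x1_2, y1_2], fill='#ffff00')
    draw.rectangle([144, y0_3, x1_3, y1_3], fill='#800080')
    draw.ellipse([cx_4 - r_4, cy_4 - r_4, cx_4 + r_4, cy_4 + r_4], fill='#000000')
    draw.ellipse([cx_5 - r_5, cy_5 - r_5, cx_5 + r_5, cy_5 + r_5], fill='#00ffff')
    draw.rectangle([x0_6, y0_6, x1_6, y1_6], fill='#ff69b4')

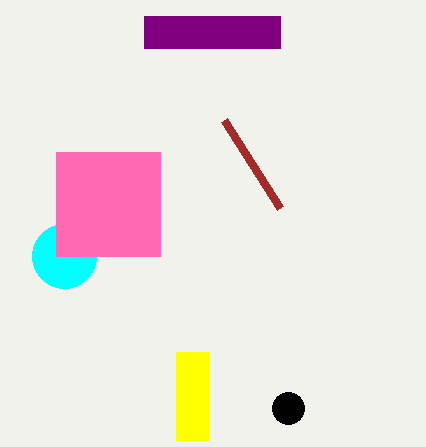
x0_1 = 224; y0_1 = 120; x0_2 = 176; y0_2 = 352; x1_2 = 208; y1_2 = 440; y0_3 = 16; x1_3 = 280; y1_3 = 48; cx_4 = 288; cy_4 = 408; r_4 = 16; cx_5 = 64; cy_5 = 256; r_5 = 32; x0_6 = 56; y0_6 = 152; x1_6 = 160; y1_6 = 256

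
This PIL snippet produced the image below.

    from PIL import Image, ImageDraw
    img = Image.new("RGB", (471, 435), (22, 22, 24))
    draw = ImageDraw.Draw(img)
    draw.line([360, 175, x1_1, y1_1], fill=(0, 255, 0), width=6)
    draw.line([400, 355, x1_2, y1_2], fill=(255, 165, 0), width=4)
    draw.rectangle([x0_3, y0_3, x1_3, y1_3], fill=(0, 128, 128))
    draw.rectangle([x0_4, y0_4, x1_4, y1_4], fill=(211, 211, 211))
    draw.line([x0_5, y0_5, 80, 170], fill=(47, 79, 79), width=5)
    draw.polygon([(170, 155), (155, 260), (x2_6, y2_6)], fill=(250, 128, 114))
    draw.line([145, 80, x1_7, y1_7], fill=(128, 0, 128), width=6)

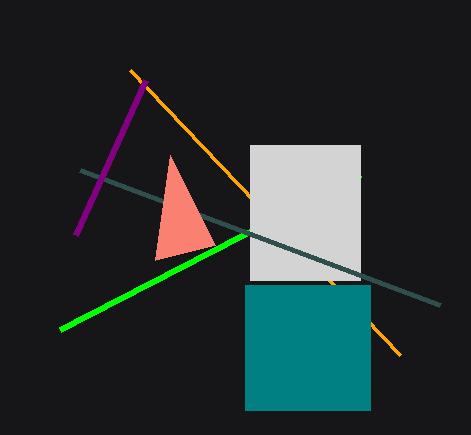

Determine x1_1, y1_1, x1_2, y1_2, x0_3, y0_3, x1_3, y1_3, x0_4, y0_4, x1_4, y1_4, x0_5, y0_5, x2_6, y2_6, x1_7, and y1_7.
x1_1 = 60, y1_1 = 330, x1_2 = 130, y1_2 = 70, x0_3 = 245, y0_3 = 285, x1_3 = 370, y1_3 = 410, x0_4 = 250, y0_4 = 145, x1_4 = 360, y1_4 = 280, x0_5 = 440, y0_5 = 305, x2_6 = 215, y2_6 = 245, x1_7 = 75, y1_7 = 235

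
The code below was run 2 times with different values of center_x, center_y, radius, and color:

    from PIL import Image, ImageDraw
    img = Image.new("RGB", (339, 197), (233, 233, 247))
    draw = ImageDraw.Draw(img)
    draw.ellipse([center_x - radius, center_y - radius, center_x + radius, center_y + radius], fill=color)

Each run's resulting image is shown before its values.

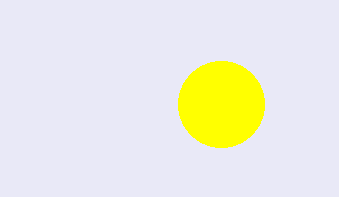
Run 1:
center_x = 221, center_y = 104, radius = 43, color = 'yellow'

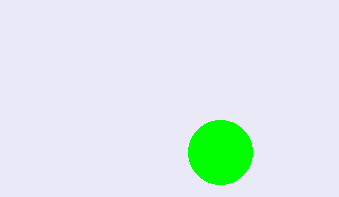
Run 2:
center_x = 220
center_y = 152
radius = 32
color = 'lime'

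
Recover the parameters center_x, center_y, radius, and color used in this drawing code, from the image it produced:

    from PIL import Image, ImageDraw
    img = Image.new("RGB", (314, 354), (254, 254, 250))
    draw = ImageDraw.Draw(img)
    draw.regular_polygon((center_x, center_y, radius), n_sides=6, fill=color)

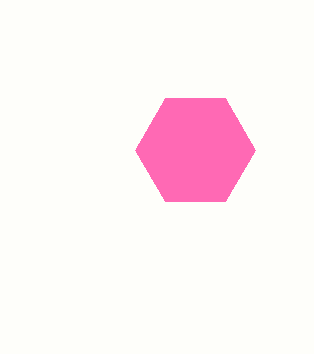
center_x = 195
center_y = 150
radius = 60
color = 'hotpink'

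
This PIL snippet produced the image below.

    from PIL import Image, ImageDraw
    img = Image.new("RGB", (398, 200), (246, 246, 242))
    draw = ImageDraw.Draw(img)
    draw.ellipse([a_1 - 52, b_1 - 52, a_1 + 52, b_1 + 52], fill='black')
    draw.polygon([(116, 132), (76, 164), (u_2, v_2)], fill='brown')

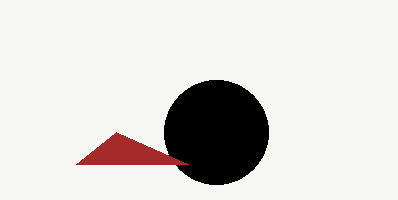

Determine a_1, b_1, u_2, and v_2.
a_1 = 216, b_1 = 132, u_2 = 188, v_2 = 164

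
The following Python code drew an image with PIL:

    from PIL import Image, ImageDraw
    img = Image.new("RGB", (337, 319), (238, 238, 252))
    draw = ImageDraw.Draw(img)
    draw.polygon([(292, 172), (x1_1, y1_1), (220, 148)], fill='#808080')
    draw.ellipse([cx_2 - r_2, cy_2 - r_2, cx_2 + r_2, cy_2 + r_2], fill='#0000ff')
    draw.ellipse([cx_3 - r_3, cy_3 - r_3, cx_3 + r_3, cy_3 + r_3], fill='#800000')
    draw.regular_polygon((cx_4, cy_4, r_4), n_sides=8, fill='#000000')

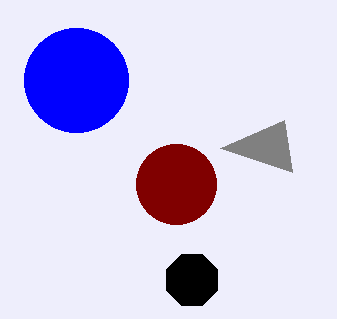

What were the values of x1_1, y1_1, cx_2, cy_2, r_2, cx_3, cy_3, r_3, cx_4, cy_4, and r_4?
x1_1 = 284
y1_1 = 120
cx_2 = 76
cy_2 = 80
r_2 = 52
cx_3 = 176
cy_3 = 184
r_3 = 40
cx_4 = 192
cy_4 = 280
r_4 = 28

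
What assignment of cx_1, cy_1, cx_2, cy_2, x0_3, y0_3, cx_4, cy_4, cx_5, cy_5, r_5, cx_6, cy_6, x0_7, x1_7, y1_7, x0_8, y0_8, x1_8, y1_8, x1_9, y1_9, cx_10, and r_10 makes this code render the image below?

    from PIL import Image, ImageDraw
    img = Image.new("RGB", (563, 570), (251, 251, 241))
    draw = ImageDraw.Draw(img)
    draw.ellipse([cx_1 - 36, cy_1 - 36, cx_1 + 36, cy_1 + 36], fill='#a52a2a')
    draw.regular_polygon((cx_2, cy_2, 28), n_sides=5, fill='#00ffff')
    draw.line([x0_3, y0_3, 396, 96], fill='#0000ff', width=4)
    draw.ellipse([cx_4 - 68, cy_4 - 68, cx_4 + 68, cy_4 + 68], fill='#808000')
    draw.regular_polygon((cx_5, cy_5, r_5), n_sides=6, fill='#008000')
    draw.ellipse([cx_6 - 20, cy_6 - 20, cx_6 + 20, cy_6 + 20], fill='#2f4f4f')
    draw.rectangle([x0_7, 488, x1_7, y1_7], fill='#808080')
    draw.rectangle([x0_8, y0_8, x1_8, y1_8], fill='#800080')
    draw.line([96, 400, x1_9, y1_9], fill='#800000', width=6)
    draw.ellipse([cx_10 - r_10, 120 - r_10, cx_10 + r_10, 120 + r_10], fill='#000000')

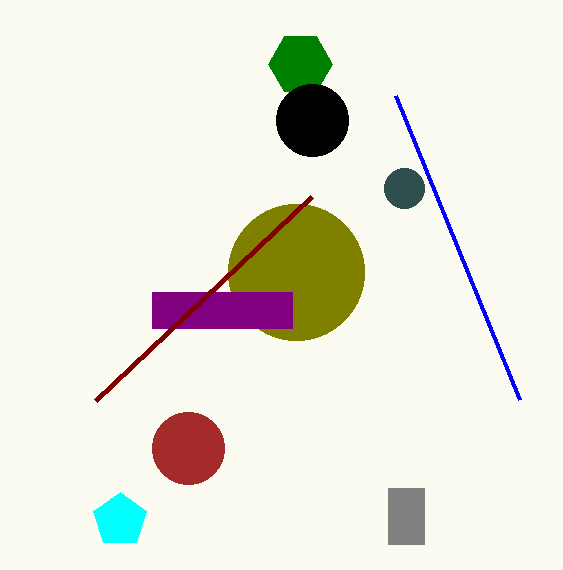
cx_1 = 188; cy_1 = 448; cx_2 = 120; cy_2 = 520; x0_3 = 520; y0_3 = 400; cx_4 = 296; cy_4 = 272; cx_5 = 300; cy_5 = 64; r_5 = 32; cx_6 = 404; cy_6 = 188; x0_7 = 388; x1_7 = 424; y1_7 = 544; x0_8 = 152; y0_8 = 292; x1_8 = 292; y1_8 = 328; x1_9 = 312; y1_9 = 196; cx_10 = 312; r_10 = 36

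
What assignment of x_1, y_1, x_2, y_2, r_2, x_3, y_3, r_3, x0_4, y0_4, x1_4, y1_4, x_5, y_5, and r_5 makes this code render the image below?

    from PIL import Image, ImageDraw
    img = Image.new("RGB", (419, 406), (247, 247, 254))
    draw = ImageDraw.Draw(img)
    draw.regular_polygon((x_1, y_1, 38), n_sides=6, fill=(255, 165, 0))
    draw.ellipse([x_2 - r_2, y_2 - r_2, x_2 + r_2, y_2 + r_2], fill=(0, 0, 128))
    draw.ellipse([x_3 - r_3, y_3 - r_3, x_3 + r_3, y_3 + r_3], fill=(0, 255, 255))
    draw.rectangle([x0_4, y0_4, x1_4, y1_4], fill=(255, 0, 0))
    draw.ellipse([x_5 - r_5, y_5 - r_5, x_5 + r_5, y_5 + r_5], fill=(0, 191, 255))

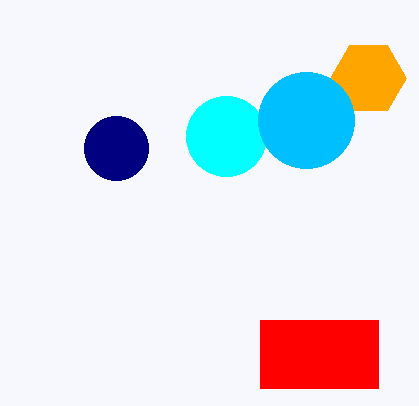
x_1 = 368
y_1 = 78
x_2 = 116
y_2 = 148
r_2 = 32
x_3 = 226
y_3 = 136
r_3 = 40
x0_4 = 260
y0_4 = 320
x1_4 = 378
y1_4 = 388
x_5 = 306
y_5 = 120
r_5 = 48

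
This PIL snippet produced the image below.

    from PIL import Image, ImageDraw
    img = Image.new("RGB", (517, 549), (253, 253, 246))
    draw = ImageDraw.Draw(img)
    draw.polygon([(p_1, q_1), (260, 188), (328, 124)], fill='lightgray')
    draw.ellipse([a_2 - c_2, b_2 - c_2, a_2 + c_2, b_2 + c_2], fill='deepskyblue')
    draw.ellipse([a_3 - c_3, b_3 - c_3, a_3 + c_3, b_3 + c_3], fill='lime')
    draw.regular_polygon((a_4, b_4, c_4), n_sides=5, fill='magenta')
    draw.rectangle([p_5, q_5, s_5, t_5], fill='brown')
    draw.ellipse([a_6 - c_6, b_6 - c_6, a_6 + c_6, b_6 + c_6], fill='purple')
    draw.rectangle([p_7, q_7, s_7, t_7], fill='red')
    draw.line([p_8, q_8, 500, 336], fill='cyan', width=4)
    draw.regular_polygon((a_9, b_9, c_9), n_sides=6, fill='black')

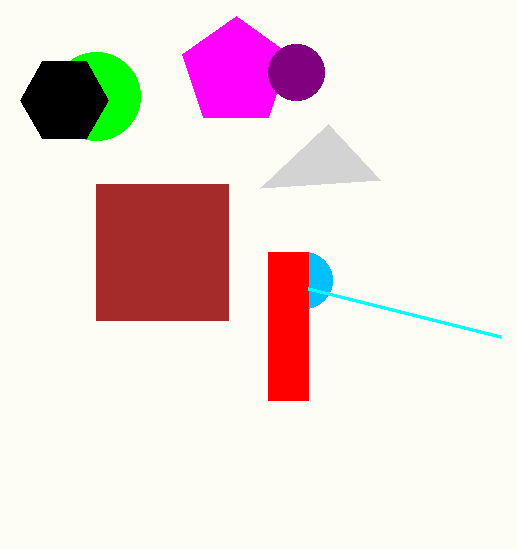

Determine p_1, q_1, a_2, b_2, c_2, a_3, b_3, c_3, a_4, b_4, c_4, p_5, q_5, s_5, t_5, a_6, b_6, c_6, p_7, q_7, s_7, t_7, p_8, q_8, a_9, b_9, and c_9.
p_1 = 380, q_1 = 180, a_2 = 304, b_2 = 280, c_2 = 28, a_3 = 96, b_3 = 96, c_3 = 44, a_4 = 236, b_4 = 72, c_4 = 56, p_5 = 96, q_5 = 184, s_5 = 228, t_5 = 320, a_6 = 296, b_6 = 72, c_6 = 28, p_7 = 268, q_7 = 252, s_7 = 308, t_7 = 400, p_8 = 308, q_8 = 288, a_9 = 64, b_9 = 100, c_9 = 44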